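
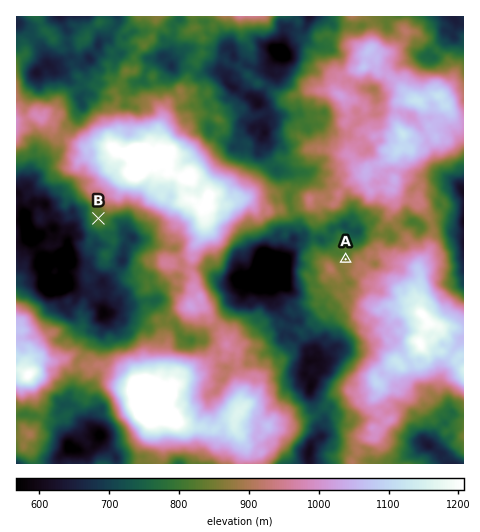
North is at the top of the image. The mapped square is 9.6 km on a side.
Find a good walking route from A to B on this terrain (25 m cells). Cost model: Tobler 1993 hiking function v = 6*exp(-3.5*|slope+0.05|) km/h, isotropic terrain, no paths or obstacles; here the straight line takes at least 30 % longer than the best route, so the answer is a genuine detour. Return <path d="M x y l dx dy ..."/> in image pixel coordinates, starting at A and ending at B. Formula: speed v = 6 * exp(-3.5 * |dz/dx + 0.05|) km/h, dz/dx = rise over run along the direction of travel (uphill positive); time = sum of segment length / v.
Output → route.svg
<path d="M346 259l-10-4-3-4-5-2-2 0-7-4-5-4-5-10-3-3-5-3-28 0-10 6-3 0-2 1-13 0-9 5-13 13-7 3-8 0-5 3-7 7-4 2-2 0-2-1-6-6-10-6-7-7-1-2-5-5-6-11-1-2-14-7-6-5-2-2-6 0-2 2-6 0-12 5-6 0"/>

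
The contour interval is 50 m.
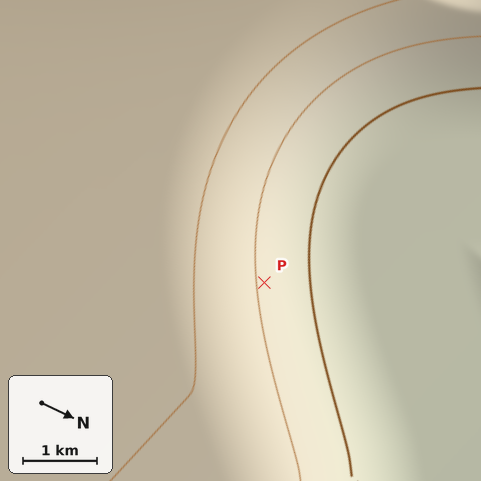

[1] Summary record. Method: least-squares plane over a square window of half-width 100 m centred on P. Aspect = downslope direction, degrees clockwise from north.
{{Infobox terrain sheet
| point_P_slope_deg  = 4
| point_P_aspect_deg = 330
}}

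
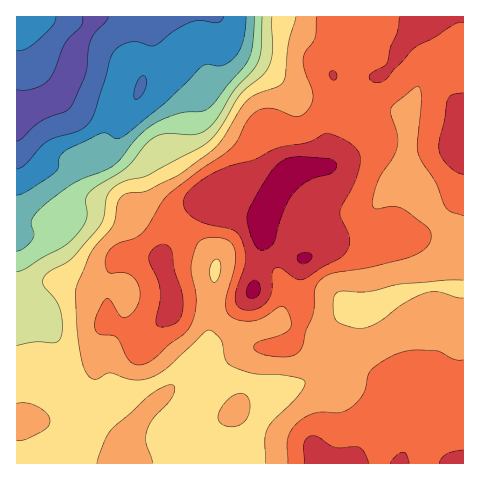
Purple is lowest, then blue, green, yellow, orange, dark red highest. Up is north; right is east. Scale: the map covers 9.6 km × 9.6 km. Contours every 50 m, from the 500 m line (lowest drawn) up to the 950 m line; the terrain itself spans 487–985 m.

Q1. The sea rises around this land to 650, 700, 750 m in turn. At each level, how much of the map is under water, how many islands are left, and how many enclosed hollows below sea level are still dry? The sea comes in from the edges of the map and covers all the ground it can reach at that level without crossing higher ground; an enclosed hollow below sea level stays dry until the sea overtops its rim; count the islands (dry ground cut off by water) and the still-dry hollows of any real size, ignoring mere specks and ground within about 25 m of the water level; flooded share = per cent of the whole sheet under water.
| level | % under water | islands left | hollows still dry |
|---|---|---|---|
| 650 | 16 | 0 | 0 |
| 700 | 19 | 0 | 0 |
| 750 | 23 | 0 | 0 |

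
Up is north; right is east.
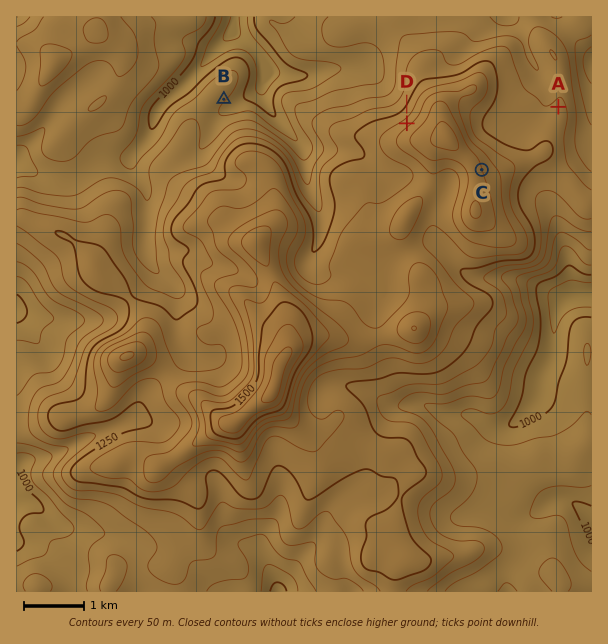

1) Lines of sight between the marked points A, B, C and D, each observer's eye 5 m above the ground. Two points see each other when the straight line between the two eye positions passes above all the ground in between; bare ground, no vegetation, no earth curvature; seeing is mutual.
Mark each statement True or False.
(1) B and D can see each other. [True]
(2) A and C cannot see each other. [False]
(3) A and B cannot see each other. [True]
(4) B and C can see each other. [False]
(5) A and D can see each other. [False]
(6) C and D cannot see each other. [True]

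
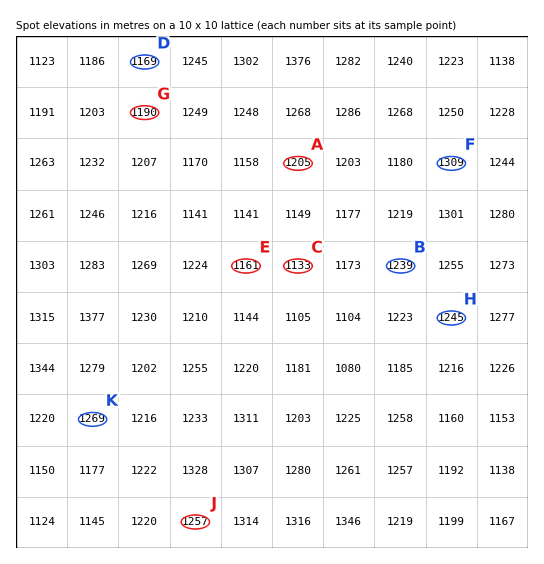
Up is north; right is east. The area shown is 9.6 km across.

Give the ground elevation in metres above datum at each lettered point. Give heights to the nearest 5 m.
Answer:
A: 1205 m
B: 1240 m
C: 1135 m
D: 1170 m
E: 1160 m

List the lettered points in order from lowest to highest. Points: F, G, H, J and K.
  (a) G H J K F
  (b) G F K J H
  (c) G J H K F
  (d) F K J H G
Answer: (a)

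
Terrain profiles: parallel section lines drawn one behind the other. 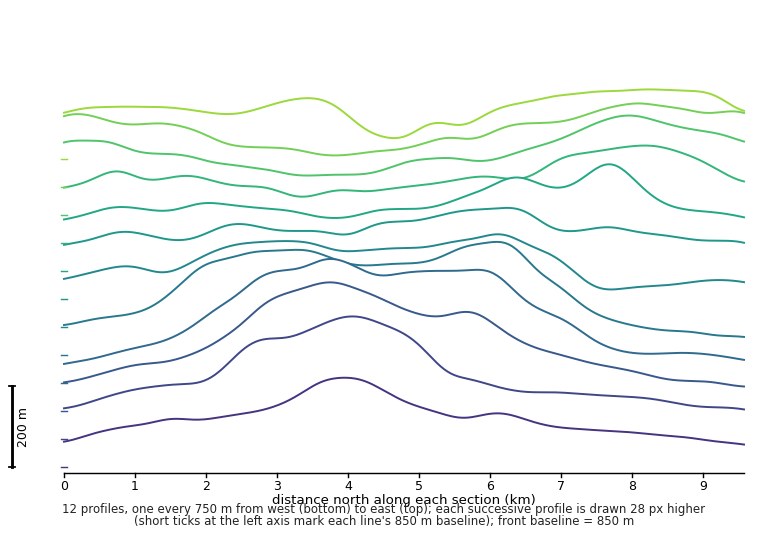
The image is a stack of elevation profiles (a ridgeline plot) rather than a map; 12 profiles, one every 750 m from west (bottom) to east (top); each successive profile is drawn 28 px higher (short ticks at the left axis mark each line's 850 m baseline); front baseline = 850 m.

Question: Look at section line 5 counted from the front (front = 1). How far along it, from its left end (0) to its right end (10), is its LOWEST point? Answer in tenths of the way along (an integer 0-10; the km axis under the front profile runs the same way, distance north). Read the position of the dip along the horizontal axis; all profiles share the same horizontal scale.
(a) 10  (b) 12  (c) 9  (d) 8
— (a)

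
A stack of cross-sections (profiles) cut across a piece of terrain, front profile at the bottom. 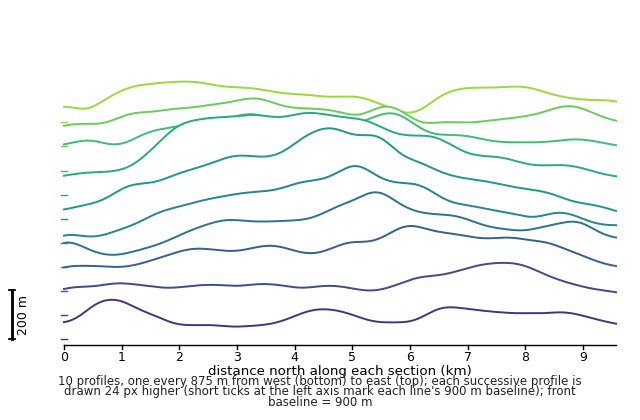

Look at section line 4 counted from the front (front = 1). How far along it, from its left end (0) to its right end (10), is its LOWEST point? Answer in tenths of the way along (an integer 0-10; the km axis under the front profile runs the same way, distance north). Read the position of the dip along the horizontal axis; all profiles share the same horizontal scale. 1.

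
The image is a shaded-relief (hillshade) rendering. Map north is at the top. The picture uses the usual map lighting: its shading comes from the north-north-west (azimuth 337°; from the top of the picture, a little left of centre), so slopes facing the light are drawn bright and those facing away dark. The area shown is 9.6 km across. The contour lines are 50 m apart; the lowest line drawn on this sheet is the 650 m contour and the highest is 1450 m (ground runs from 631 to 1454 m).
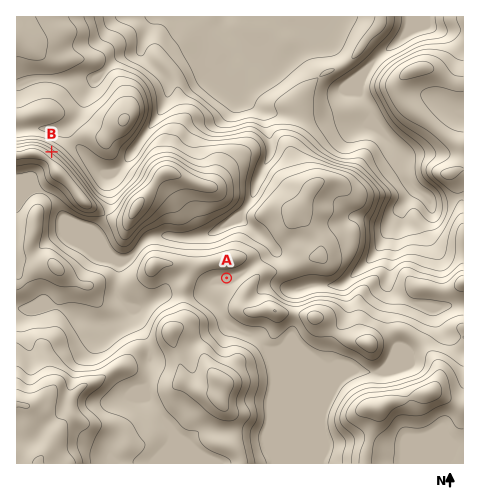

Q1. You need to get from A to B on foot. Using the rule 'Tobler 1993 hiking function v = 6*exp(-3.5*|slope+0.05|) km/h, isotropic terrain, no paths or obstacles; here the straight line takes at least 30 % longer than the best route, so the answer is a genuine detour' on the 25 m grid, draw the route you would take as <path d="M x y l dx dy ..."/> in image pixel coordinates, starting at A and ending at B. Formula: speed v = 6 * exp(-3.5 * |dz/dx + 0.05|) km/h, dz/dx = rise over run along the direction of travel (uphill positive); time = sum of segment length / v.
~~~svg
<path d="M227 278l-17-8-3 0-49-25-11 0-7 4-14 0-4-3-3-2-13-26 0-4-4-10-13-12-2-5-35-35"/>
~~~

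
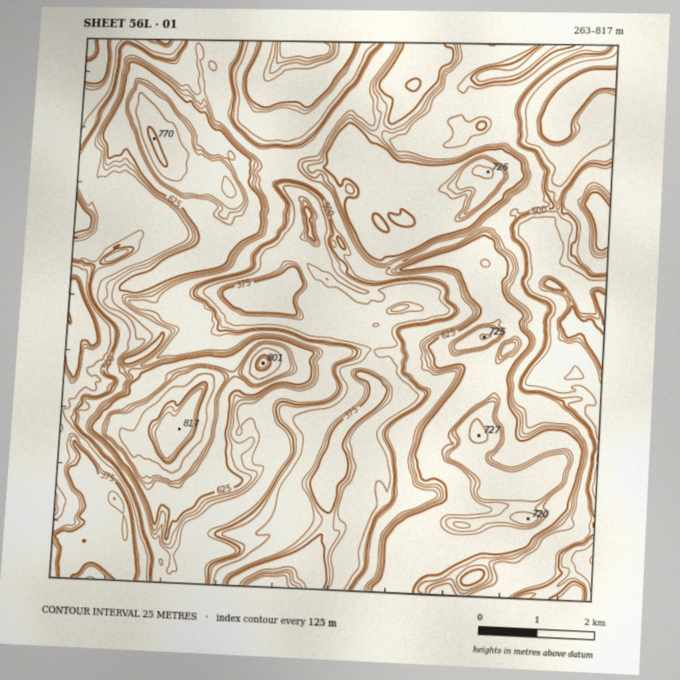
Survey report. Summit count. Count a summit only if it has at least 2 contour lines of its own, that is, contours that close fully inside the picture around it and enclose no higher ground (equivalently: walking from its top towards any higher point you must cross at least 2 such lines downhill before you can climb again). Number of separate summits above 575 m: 8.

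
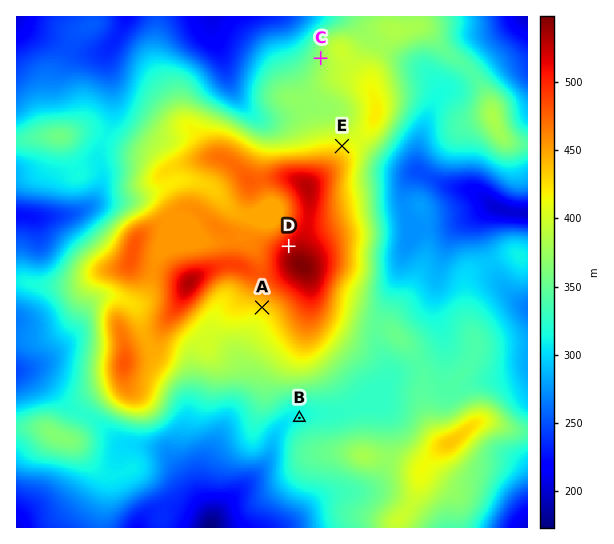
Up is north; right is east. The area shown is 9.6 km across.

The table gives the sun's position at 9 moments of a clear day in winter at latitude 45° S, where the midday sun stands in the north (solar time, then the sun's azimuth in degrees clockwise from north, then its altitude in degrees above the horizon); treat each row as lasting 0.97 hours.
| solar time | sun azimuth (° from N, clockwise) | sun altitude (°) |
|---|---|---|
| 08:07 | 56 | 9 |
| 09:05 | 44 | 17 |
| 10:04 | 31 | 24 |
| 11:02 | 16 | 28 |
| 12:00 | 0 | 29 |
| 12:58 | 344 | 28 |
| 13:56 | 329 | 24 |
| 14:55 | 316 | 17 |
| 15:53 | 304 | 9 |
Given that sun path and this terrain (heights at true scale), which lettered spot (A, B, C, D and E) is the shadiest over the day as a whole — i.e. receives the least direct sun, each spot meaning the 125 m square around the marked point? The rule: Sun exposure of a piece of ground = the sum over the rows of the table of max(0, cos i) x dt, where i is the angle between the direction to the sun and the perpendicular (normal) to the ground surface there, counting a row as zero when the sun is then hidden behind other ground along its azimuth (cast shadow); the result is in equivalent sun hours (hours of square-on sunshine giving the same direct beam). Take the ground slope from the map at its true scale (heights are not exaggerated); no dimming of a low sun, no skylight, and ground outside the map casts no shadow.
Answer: A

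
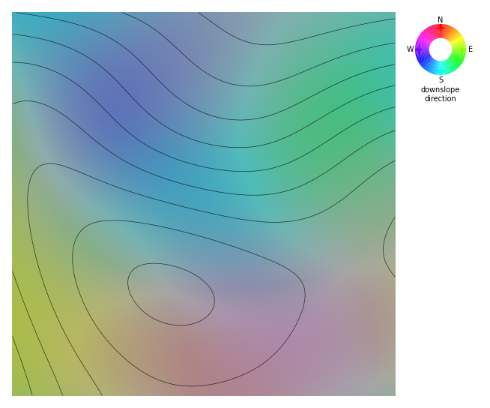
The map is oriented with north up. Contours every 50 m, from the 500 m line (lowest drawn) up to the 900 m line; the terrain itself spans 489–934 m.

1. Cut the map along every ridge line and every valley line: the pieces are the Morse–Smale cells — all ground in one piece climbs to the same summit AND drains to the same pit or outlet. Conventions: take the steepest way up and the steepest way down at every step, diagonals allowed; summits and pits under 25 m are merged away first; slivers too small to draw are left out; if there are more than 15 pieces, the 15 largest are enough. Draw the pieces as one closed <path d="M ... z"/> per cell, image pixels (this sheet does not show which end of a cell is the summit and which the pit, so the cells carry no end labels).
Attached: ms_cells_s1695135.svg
<path d="M395 12l-383 0 0 170 20 3 16 8 51 54 39 31 33 16 23 6 45 2 25-4 33-9 63-23 35-10z"/><path d="M22 183l-10 1 0 212 177 0 1-60-3-20-7-16-6-5-29-13-19-12-27-23-51-54-10-6z"/><path d="M395 256l-35 10-63 23-43 11-46 2-33-7 9 13 5 20 1 68 205 0z"/>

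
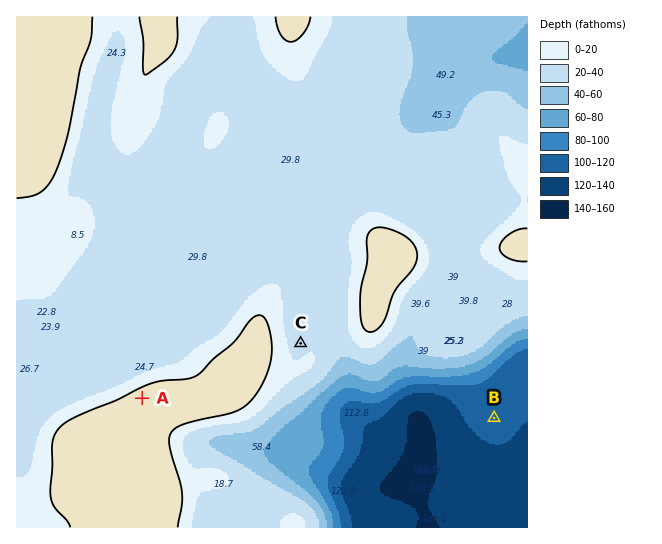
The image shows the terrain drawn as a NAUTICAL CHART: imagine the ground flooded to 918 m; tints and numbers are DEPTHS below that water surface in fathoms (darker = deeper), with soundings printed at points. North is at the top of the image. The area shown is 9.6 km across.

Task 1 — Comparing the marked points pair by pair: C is lower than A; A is higher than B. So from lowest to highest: B C A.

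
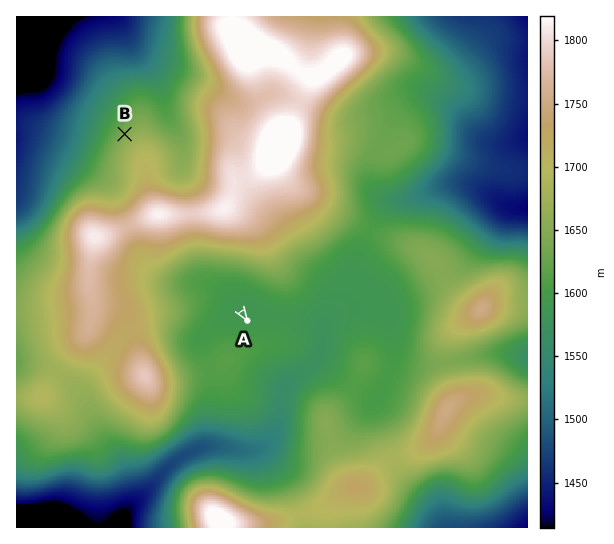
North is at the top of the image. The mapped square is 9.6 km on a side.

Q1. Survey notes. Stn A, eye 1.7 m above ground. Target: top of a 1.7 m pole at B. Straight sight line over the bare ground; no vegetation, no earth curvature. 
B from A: hidden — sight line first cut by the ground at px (220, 280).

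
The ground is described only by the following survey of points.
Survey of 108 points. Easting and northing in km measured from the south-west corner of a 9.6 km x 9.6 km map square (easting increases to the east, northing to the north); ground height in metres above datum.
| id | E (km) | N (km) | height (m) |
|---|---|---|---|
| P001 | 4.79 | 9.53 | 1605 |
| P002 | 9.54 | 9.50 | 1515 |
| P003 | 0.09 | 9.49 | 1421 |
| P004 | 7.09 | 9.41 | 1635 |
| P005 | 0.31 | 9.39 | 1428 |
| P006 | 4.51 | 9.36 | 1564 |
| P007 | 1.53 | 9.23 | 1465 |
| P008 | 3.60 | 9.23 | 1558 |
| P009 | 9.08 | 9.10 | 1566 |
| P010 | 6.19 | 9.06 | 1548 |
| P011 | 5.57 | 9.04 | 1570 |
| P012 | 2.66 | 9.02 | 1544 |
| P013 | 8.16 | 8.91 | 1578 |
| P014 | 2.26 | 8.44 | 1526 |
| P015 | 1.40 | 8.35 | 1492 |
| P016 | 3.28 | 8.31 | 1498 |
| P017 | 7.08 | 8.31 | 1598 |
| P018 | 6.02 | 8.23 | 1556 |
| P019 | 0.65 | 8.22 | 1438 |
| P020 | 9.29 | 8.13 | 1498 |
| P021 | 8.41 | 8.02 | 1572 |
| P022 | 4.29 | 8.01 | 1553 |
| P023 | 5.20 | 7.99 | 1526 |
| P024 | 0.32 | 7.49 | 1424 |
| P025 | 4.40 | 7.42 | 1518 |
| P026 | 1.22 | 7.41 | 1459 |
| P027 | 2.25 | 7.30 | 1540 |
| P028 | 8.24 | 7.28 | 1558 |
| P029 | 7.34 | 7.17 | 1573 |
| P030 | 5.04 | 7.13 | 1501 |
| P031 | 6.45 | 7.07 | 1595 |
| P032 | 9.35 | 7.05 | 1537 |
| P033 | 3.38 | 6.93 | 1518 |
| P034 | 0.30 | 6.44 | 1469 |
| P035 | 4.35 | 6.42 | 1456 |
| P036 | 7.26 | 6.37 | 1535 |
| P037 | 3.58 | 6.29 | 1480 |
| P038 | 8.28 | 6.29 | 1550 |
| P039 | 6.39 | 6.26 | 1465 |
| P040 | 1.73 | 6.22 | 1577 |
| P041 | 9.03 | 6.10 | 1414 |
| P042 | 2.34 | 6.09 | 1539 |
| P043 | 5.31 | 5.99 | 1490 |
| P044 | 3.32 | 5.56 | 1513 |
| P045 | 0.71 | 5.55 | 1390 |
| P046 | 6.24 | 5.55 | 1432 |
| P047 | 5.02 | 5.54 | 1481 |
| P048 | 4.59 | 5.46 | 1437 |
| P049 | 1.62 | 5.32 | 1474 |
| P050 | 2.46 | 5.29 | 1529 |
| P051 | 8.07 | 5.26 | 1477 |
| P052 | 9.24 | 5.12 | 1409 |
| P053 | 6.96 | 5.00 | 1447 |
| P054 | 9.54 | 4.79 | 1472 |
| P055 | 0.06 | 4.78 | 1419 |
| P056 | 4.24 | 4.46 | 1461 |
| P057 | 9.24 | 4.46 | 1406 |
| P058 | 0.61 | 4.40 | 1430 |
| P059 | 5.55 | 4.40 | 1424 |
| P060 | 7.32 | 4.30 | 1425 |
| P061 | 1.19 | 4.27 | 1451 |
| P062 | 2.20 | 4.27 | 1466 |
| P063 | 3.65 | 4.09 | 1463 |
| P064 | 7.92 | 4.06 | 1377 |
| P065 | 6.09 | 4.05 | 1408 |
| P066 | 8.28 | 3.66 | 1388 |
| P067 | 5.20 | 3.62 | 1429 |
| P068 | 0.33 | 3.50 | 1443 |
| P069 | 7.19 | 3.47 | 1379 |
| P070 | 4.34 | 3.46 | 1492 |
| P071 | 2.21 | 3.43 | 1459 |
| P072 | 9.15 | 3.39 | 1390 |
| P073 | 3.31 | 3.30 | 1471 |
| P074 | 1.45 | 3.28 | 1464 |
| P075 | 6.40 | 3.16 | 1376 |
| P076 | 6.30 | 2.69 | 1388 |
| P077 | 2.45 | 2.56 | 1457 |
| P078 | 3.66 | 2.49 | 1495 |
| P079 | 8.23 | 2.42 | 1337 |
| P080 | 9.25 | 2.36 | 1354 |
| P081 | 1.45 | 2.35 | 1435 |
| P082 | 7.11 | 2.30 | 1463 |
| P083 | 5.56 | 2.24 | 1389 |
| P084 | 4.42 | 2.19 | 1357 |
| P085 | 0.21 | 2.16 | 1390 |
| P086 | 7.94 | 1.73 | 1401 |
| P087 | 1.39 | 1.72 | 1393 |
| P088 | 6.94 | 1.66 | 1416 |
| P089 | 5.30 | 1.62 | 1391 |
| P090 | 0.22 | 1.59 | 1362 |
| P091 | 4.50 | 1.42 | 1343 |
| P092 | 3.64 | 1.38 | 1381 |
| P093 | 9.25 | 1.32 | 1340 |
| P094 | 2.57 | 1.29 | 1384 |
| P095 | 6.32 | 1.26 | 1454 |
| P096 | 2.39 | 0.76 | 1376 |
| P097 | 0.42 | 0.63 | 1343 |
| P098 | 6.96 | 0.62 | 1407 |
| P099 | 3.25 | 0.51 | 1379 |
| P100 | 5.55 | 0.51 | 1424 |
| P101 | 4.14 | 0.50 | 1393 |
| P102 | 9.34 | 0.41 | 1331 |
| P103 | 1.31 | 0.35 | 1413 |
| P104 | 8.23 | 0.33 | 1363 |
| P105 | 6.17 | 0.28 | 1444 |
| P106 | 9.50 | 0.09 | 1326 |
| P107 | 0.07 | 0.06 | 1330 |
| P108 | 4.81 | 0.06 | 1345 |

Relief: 1315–1645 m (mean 1460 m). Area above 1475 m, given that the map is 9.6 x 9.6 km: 36.2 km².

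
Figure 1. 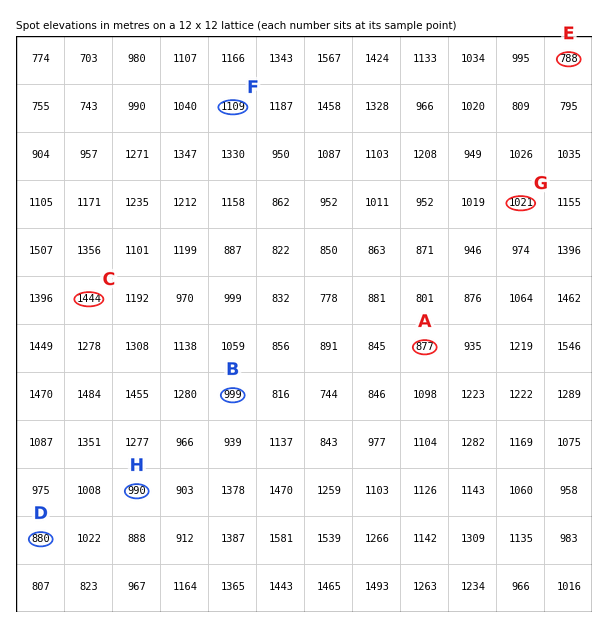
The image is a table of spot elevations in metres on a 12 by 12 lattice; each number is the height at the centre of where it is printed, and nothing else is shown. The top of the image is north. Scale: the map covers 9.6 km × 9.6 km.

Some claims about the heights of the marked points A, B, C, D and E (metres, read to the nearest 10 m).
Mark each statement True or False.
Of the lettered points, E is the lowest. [True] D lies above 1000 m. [False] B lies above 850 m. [True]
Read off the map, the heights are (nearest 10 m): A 880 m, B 1000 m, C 1440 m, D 880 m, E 790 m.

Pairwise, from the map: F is above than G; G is above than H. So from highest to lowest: F G H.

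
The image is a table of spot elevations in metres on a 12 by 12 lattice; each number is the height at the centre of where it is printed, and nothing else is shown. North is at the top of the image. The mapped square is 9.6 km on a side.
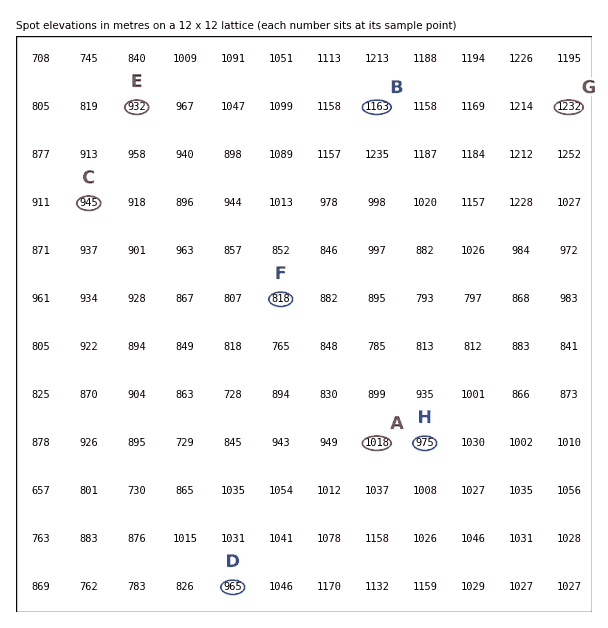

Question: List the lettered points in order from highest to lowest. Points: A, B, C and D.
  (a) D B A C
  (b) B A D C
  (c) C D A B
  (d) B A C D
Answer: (b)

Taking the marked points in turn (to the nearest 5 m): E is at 930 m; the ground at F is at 820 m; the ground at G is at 1230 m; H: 975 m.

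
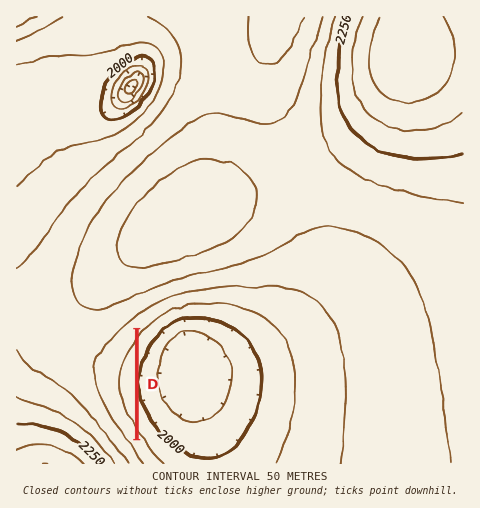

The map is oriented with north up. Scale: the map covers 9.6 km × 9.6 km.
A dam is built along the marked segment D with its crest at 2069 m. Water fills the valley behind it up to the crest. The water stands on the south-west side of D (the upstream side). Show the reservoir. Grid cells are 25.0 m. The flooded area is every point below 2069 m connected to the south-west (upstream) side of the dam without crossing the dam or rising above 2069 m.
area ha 76.3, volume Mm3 17.85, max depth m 59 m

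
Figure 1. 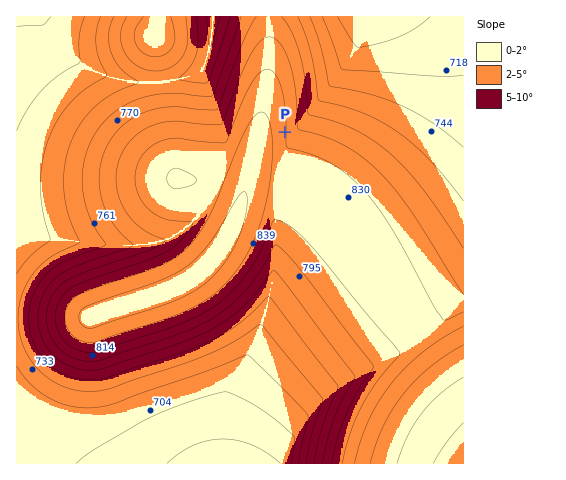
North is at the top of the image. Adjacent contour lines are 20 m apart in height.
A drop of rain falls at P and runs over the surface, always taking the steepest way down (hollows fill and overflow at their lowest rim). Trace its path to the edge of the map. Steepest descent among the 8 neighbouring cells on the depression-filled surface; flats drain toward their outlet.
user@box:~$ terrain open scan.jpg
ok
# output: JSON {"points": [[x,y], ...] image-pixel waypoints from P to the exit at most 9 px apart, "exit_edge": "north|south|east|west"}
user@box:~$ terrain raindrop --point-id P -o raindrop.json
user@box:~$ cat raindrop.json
{"points": [[285, 132], [294, 132], [304, 124], [311, 115], [316, 105], [323, 96], [330, 87], [337, 77], [343, 68], [350, 59], [356, 49], [361, 40], [365, 31], [367, 21], [367, 17]], "exit_edge": "north"}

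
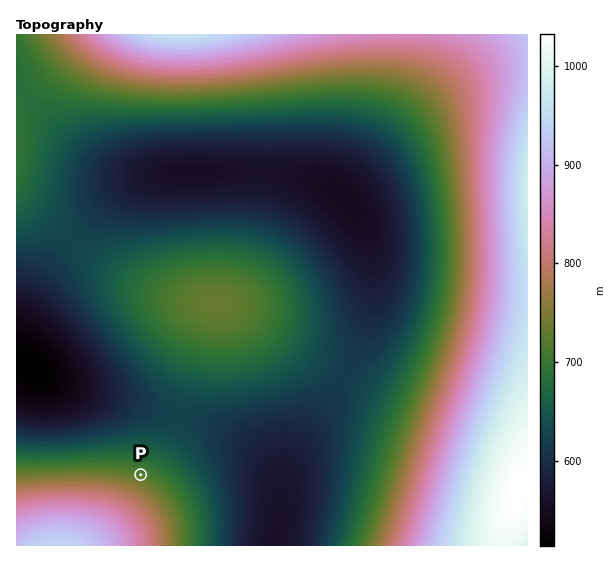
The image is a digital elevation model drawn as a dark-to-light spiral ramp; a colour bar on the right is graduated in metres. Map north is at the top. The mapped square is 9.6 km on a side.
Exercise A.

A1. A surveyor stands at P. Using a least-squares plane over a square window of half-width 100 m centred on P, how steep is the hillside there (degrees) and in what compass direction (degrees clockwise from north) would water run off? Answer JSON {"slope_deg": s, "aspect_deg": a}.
{"slope_deg": 8, "aspect_deg": 20}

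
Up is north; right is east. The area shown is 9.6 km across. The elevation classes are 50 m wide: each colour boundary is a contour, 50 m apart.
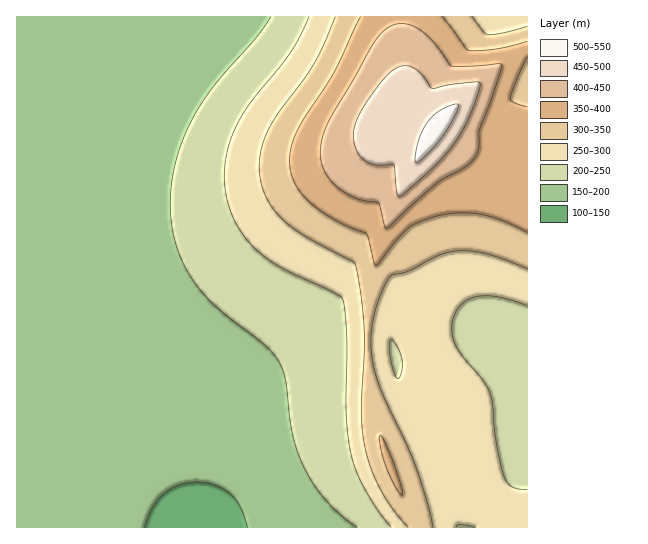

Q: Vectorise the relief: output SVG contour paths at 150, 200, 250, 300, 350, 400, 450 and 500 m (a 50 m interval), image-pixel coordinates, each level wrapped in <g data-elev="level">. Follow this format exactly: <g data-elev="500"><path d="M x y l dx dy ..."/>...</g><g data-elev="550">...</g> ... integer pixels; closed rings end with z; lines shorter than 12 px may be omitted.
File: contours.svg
<g data-elev="150"><path d="M144 527l8-20 11-13 15-9 19-3 18 3 16 10 10 12 7 20"/></g><g data-elev="200"><path d="M271 17l-15 21-45 52-13 19-10 20-10 25-6 25-2 26 2 24 4 16 6 16 8 14 9 14 22 22 45 35 12 15 8 20 7 56 10 29 10 17 12 16 15 15 17 13"/></g><g data-elev="250"><path d="M456 527l1-1 2-1 16 2"/><path d="M527 489l-14-2-8-8-9-36-6-49-7-13-25-31-5-11-1-10 1-11 5-9 6-7 9-4 10-2 12 0 32 10"/><path d="M398 379l-4-6-4-16-1-12 2-6 7 8 4 12 0 12z"/><path d="M309 17l-18 34-40 51-15 25-7 16-3 16-2 18 2 16 4 16 7 16 9 14 12 12 24 17 47 22 13 8 2 9 2 22 0 82 5 42 5 17 9 20 13 20 13 17"/></g><g data-elev="300"><path d="M433 527l-5-24-12-37-33-71-9-26-3-18 0-16 2-17 6-19 7-16 5-8 18-4 26-14 15-5 15-1 17 2 19 5 26 11"/><path d="M527 26l-22 7-18 1-3-1-12-16"/><path d="M335 17l-12 28-10 20-34 48-11 18-8 23 0 23 3 12 5 12 7 10 9 10 20 14 49 26 2 4 6 30 3 32 0 24-3 60 4 35 6 21 9 22 13 20 15 18"/></g><g data-elev="350"><path d="M402 495l0-6-7-22-9-22-6-10 0 12 6 20 8 17z"/><path d="M527 107l-13-5-3-1-1-3 8-21 9-20"/><path d="M527 41l-30 8-28 1-27-33"/><path d="M361 17l-26 54-32 50-10 20-3 14 0 14 4 12 7 12 11 12 15 10 19 11 20 8 9 31 3 0 17-23 14-14 13-7 19-6 21-2 21 2 20 6 24 11"/></g><g data-elev="400"><path d="M385 227l2 1 3-2 48-44 26-15 10-9 5-11 0-17 12-29 11-35-3-2-24 2-24 0-14-20-11-11-12-9-11-2-8 0-8 4-13 15-45 78-6 14-3 14 2 16 8 15 9 9 12 7 12 4 15 3z"/></g><g data-elev="450"><path d="M398 195l1 1 3-1 24-21 15-15 12-14 10-15 8-17 8-24 0-7-25 2-21 5-16-19-7-4-7 0-6 2-7 5-17 20-11 17-6 13-3 11 2 11 4 10 8 7 10 3 14-1 3 1z"/></g><g data-elev="500"><path d="M416 162l2 0 7-5 17-20 12-20 4-8 0-5-5 1-12 5-13 12-10 19-2 13z"/></g>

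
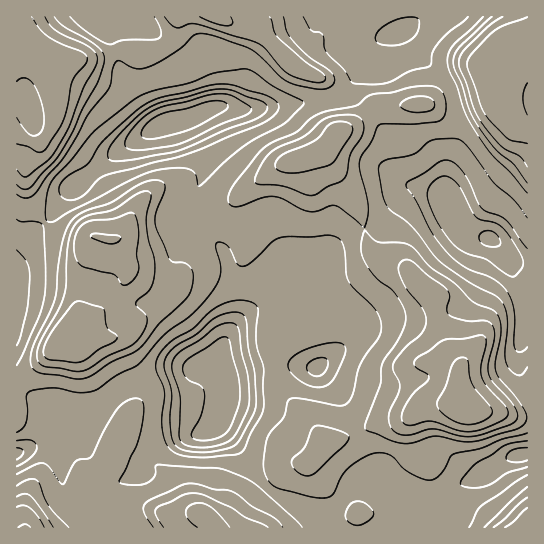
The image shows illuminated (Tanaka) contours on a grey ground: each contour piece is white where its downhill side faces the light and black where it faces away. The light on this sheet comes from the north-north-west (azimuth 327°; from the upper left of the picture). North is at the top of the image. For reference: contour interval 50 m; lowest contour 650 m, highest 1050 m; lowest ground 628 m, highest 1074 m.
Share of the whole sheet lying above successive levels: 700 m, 96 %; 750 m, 92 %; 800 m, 86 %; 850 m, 61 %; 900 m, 34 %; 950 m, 22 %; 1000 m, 12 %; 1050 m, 5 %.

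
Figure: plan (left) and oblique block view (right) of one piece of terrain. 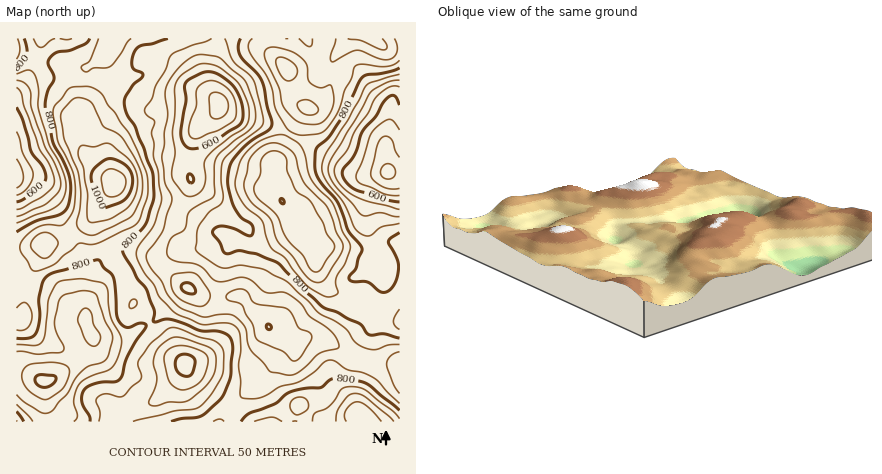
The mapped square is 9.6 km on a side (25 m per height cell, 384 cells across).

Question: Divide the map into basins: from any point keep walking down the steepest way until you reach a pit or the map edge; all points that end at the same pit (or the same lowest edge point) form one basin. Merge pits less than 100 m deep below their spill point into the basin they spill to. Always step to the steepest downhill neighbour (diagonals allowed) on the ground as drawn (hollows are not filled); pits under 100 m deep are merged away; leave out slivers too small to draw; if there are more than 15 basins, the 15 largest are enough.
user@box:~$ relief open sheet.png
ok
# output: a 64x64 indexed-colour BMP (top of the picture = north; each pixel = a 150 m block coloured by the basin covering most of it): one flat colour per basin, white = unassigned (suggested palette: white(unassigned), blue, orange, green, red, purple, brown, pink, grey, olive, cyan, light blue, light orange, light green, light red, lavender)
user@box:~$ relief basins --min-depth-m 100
<image width="64" height="64" href="data:image/bmp;base64,Qk12CAAAAAAAAHYAAAAoAAAAQAAAAEAAAAABAAQAAAAAAAAIAAATCwAAEwsAABAAAAAAAAAA////ALR3HwAOf/8ALKAsACgn1gC9Z5QAS1aMAMJ34wB/f38AIr28AM++FwDox64AeLv/AIrfmACWmP8A1bDFAEREREREREREERERERERERERERIiIiIiIzMyIiIiIRERRERERERERERBERERERERERESIiIiIiIjMiIiIiERERFEREREREREREREERERERERERIiIiIiIiMiIiIiIREREUREREREREREREREQRERERERIiIiIiIiIiIiIiIhERERREREREREREREREREERERESIiIiIiIiIiIiIiIiERERFERERERERERERERERBERESIiIiIiIiIiIiIiIiIREREUREREREREREREREREQRESIiIiIiIiIiIiIiIiIhERERREREREREREREREREREERIiIiIiIiIiIiIiIiIiERERFERERERERERERERERERBIiIiIiIiIiIiIiIiIiIhEREUREREREREREREREREREIiIiIiIiIiIiIiIiIiIiERERREREREREREREREREREIiIiIiIiIiIiIiIiIiIiIRERFEREREREREREREREREIiIiIiIiIiIiIiIiIiIiIiEREUREREREREREREREREIiIiIiIiIiIiIiIiIiIiIiIRERREREREREREREREREIiIiIiIiIiIiIiIiIiIiIiIhERFEREREREREREREREIiIiIiIiIiIiIiIiIiIiIiIiEREUREREREREREREREQiIiIiIiIiIiIiIiIiIiIiIiIRERREREREREREREREQiIiIiIiIiIiIiIiIiIiIiIiIiMRE0RERERERERERERCIiIiIiIiIiIiIiIiIiIiIiIiMzMzRERERERERERERCIiIiIiIiIiIiIiIiIiIiIiIjMzMzNERERERERERERCIiIiIiIiIiIiIiIiIiIiIiIiMzMzM0RERERERERERCIiIiIiIiIiIiIiIiIiIiIiIiMzMzMzNEREREREREREIiIiIiIiIiIiIiIiIiIiIiIjMzMzMzM0REREREREREIiIiIiIiIiIiIiIiIiIiIiIzMzMzMzMzREREREREREQiIiIiIiIiIiIiIiIiIiIiIzMzMzMzMzM0RERERERERCIiIiIiIiIiIiIiIiIiIiIjMzMzMzMzMzREREREREREIiIiIiIiIiIiIiIiIiIiIjMzMzMzMzMzM0REREREREIiIiIiIiIiIiIiIiIiIiIiMzMzMzMzMzMzREREREREIiIiIiIiIiIiIiIiIiIiIiIzMzMzMzMzMzM0REREREQiIiIiIiIiIiIiIiIiIiIiIjMzMzMzMzNVVTREREREQiIiIiIiIRERIiIiISIiIiIiMzMzMzMzM1VVVVVERERCIiIiIiIRERESIhERERIiIiMzMzMzMzMzVVVVVVRERCIiIiIiERERERERERERERIiMzMzMzMzMzNVVVVVVVREIiIiIiERERERERERERERESMzMzMzMzMzM1VVVVVVVUIiIiIhERERERERERERERERMzMzMzMzMzMzVVVVVVVVUiIiIREREREREREREREREREzMzMzMzMzMzNVVVVVVVVVIiIREREREREREREREREREzMzMzMzMzMzM1VVVVVVVVUiIhERERERERERERERERETMzMzMzMzMzMzVVVVVVVVVVIhERERERERERERERERETMzMzMzMzMzMzNVVVVVVVVVVSERERERERERERERERERMzMzMzMzMzMzM1VVVVVVVVVVERERERERERERERERERMzMzMzMzMzMzMzVVVVVVVVVVUREREREREREREREREREzMzMzMzMzMzMzNVVVVVVVVVERERERERERERERERERETMzMzMzMzMzMzM1VVVVVVVVERERERERERERERERERERMzMzMzMzMzMzMzVVVVVVVVEREREREREREREREREREREzMzMzMzMzMzMzNVVVVVVVURERERERERERERERERERERMzMzMzMzMzMzM1VVVVVVUREREREREREREREREREREREzMzMzMzMzMzMzVVVVVVVRERERERERERERERERERERERMzMzMzMzMzMzNVVVVVVREREREREREREREREREREREREzMzMzMzMzMzM1VVVVVVERERERERERERERERERERERERMzMzMzMzMzMzVVVVVVURERERERERERERERERERERERETMzMzMzMzMzNVVVVVVRERERERERERERERERERERERERMzMzMzMzMzM1VVVVVVERERERERERERERERERERERERETMzMzMzMzMzVVVVVVVRERERERERERERERERERERERERMzMzMzMzMzNVVVVVVVERERERERERERERERERERERERMzMzMzMzMzM1VVVVVVVRERERERERERERERERERERERMzMzMzMzMzMzVVVVVVVVEREREREREREREREREREREREzMzMzMzMzMzNVVVVVVVURERERERERERERERERERERETMzMzMzMzMzM1VVVVVVVRERERERERERERERERERERERMzMzMzMzMzMzVVVVVVVVERERERERERERERERERERERMzMzMzMzMzMzNVVVVVVVUREREREREREREREREREREREzMzMzMzMzMzM1VVVVVVVVUREREREREREREREREREREzMzMzMzMzMzMzVVVVVVVVVVEREREREREREREREREREzMzMzMzMzMzMzNVVVVVVVVVUREREREREREREREREREzMzMzMzMzMzMzM1VVVVVVVVVVERERERERERERERERETMzMzMzMzMzMzMz"/>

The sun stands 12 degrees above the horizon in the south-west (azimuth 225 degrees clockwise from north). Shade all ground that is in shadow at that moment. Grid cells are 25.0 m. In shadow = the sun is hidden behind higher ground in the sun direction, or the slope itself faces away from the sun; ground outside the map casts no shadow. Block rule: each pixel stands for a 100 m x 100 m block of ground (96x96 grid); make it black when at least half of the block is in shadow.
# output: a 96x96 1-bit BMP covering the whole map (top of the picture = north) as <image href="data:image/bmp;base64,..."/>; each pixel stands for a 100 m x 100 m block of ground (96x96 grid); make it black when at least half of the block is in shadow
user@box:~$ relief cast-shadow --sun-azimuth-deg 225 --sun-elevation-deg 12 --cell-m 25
<image width="96" height="96" href="data:image/bmp;base64,Qk2+BAAAAAAAAD4AAAAoAAAAYAAAAGAAAAABAAEAAAAAAIAEAAATCwAAEwsAAAIAAAAAAAAA////AAAAAADwAAAAAAAAAAAAAA/wAAAAAAAAAAAAAD/4AAAAAAAAAAAAAP/8AAAAAAAAAAAAAf/8AAAAAAAAAAAAA//+AAAAAAAAAAAAA//+AAAAAAAAAAAAB/8fAAAAAAAAAAAAB/8PAAAAAAAAAAAAD/8CAAAAAAAAAAAAH/8AAAAAAAAAAAAAH/8AAAAAAAAAAAAAB/8AAAAAAAAAAAAAAP8AAAAAAAAAAAAAAA8AAAAAAAAAAAAAAAAAAAAAAAAAAAAAAAAAAAAAAADAAAAAAAAAAAAAAA/gAAAAAAAAAAAAAD/wAAAAAAAAAAAAAD/wwAAAAAAAAAAAAH/w4AAAAAAAAAAAAH/w4AAAAAAAAAAAAH/x4AAAAAAAAAAAAP/z8AAAAAAAAAAAAf/78AAAAAAAAAAAAf/78AAAAAAAAAAAAf/58AAAAAAAAAAAA//44AAAAAAAAAAAA/+AAAAAAAAAAAAAB/8AAAAAAAAAAAAAD/8AAAAAAAAAAAAAD/wAAAAAAAAAAAAAD/gAAAAAAAAAAAAAT/AAAAAAAAAAAAAA/+AAAAAAAAAAAAAA/gAAAAAAAAAAAAAB/AAAAAAAAAAAAAAD+AAAAAAAAAAAAAAD8AAAAAAAAAAAAAAH4AAAAAAAAAAAAAAHwAAAAAAAAAAAAAADgAAAAAAAAAAAAAAAAAAAAAAAAAAAAAAAAAAAAAAAAAAAAAAAAAAAAAAAeAAAAAAAAAAAAAAB/gAAAAAAAAAAAAAB/gAAAAAAAAAAAAAB/gAAAAAAAAAAAAAB/wAAAAAAAAAAAAAB/wAAAAAAAAAAAAAB/wAAAAAAAAAAAAAD/wAAAAAAAAAAAAAD/4cAAAAAAAAAAAAD/58AAAAAAAAAAAAH/78AAAAAAAAAAAA///8AAAAAAAAAAAB///8AAAAA/AAAAAD///8AAAAD/gAAAAD///8AAAAH/wAAAAD///8AAAAP/wAAAAD///8AAAAP/wAAAAD///4AAAAf/wAAAAD///4AAAA//wAAAAB///4AAAB//wAAAAAf//wAAAB//wAAAAAH//wAAAB//wAAAAwA//gAAAA//wAAAD4AA/AAAAAf/4AAAH4AAAAAAAAf/8AAAH4AAAAAAAAf/+AAAHwAAAAAAAA///AAAAAAAAAAAAA///AAAAAAAAAAAAA///gAAAAAAAAAAAAeA/gAAAAAAAAAAAAcAfgAAAAAAAAAAAAAAHgAAAAAAAAAAAAAAAAAAAAAAAAAAAAAAAAAAAAAAAAAAAAAAAAAAAAAAAAAAAAAAAAAAAAAAAAAAAAAAAAAAAAAAAAAAAAAAAAAAAAAAAAAAAAAAAAAAAAAAAAAAAAAAAAAAAAAAAAAAAAAAAAAAAAAAAAAAAAAAAAAAAAAAAAAAAAAAAAAAAAAAAAAAAAAAAAAAAAAAAAAAAAAAAAAAAAAAAAAAAAAAAAAAA4AAAAAAAAAAAAAAB4AAAAAAAAAAAAAADwAAADAAAAAAAAAADAAAAHgAAAAAAAAAAAAAAPwAAAAAAAAAAAAAAc="/>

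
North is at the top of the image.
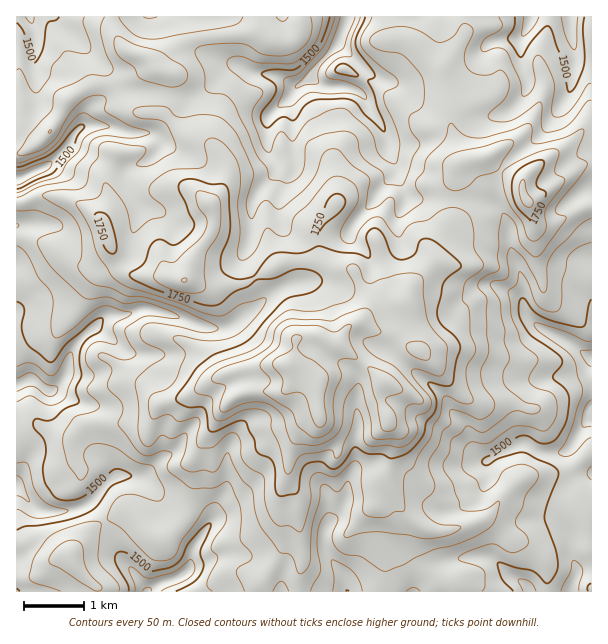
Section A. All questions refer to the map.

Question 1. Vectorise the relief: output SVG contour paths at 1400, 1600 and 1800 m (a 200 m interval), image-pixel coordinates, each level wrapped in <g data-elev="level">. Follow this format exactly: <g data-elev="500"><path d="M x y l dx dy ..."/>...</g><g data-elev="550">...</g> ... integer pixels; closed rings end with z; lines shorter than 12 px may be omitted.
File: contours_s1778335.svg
<g data-elev="1400"><path d="M142 591l2-3 3-1 4 1 0 3"/><path d="M17 475l5 5 8 21-1 1-12-6"/><path d="M591 427l-7 0-2-4 2-15 7-8"/><path d="M17 378l10-5 5 0 4 2 9 8 11 3 2 3-2 5-5 2-6-1-9-7-4-2-15 5"/><path d="M591 367l-6-5-5-11 11-1"/><path d="M355 17l-11 31-15 10-9 10-2 6 0 9-13 2-9 3 1-4 30-33 9-19 4-15"/></g><g data-elev="1600"><path d="M93 590l6 1 2-1 1-3-10-11-5-7-6-25-3-3-6-1-6 1-6 4-10 10-1 5 1 3 12 6z"/><path d="M273 591l3-6 5-4 4 3 4 7"/><path d="M310 591l10-19-3-24 1-15 3-13 6-7 8 1 3 4-6 19 1 6 5 7 7 4 17 3 22 14 18-6 14-8 18-7 19-5 18-7 13-7 8-6 5-10 2-11 0-3-10 7-7 2-14 1-8-2-7-26-8-10-2-6 1-5 6-10 1-11 2-3 8-5 6-7 3 0 9 6 5 0 28-20 6-1 16 3 5-2 1-4-2-3-16-5-14-11-4-6-1-11 6-10 0-6-5-14 1-12-4-13-1-15-10-18 4-3 9-1 4-2 2-6-2-17 2-5 3-2 12 10 16 32 3 3 2-1 2-7 0-19 5-11 26-28 13-9"/><path d="M17 211l21 0 17 7 6 4 2 5-2 3-20 7-3 3 0 5 13 22 32 30 7 2 18-2 17 7 14-2 7 0 24 9 9 6 0 1-5 1-28-3-20 11-1 3 1 5 10 18-1 3-3 2-10 2-20-7-3 1-1 2 1 3 9 5 3 4 1 4-4 11 0 4 11 12 4 6 0 6-5 14 20 26 9 5 15-5 9 2 1 3-5 9 1 5 23 18 22 0 14-7 4 4 10 24 0 31 11 15-1 5-12 7-3 5 9 19"/><path d="M591 101l-4 1-12 16-8 8-6 3-10 3-6 0-3-4 0-21-2-5-28 18-9 2-11-1-4-4 1-3 17-17 3-8 0-8-3-7-5-4-10 4-8 1-9-2-7-5-2-6-1-6 2-8 7-15 0-4-3-3-5-3-3 1-9 12-7 5-6 2-5-2-14-9-11-4-11-2-13 3-14 6-2 6 1 3 9 6 18 3 6 3 16 18 4 12-1 19-4 5-8 4-2 5 1 10 10 15-7 14-9 26-5 2-14-3-1-7-3-5-13-9-6-6-6-19-5-4-7-2-20 3-16 8-3 5-2 23-7 10-9 3-15-3-3-2-3-11-10-14-8-21-15-30-8-7-15-2-4-3-2-18-8-16-1-5 3-4 6-2 33-2 11 2 16 10 15 1 11-2 10-5 9-10 3-12-1-10"/><path d="M105 17l-4 9 0 7 5 20 7 15-1 4-5 4-18-1-32 15-3 5-1 12-2 4-21 23-13 19 3 3 7-1 11-3 9-5 10-10 9-18 9-12 11-9 9-3 7 1 4 2-1 12 2 3 22 12 18 6 2 3-15 4-27-2-12 2-5 5-4 12-9 10-5 14-8 3-23 4-24 12"/><path d="M243 17l-4 6-8 3-78 13-10-1-9-3-9-9-6-9"/><path d="M288 17l-3 4-3 0-6-4"/></g><g data-elev="1800"><path d="M286 473l2 1 2-1 7-14 6-5 27-4 3 2 2 6 4-1 11-28 6-20 3 1 3 6 2 9 0 15 4 5 6 1 13-1 14 2 7-3 7-7 3-8-2-12 12-6 3-4 0-5-2-6-15-18-2-7 5-2 20 7 5-1 4-7 1-18-1-6-12-14-7-10-4-24 0-17-3-4-9-2-12 1-30 9-6-4-6-13-3-2-4 1-3 2 0 3 6 12 2 8-2 6-3 4-32 11-12 0-13-1-8 2-14 12-7 17-6 5-10 6-33 12-9 6-6 7-5 9 0 4 2 3 15 5 1 16 3 6 8 0 16-9 9-2 13 1 7 4 2 5 1 10 7 16z"/><path d="M186 293l12 0 7-3 1-35 11-19 3-9 1-20-2-9-4-3-14-4-4 1-1 5 2 10 9 12 0 6-3 8-6 7-22 21-3 2-9-2-3 1-7 13 0 4 8 6 11 5z"/><path d="M528 207l4-1 1-5-6-9-3-12-4 3-1 10 3 9z"/></g>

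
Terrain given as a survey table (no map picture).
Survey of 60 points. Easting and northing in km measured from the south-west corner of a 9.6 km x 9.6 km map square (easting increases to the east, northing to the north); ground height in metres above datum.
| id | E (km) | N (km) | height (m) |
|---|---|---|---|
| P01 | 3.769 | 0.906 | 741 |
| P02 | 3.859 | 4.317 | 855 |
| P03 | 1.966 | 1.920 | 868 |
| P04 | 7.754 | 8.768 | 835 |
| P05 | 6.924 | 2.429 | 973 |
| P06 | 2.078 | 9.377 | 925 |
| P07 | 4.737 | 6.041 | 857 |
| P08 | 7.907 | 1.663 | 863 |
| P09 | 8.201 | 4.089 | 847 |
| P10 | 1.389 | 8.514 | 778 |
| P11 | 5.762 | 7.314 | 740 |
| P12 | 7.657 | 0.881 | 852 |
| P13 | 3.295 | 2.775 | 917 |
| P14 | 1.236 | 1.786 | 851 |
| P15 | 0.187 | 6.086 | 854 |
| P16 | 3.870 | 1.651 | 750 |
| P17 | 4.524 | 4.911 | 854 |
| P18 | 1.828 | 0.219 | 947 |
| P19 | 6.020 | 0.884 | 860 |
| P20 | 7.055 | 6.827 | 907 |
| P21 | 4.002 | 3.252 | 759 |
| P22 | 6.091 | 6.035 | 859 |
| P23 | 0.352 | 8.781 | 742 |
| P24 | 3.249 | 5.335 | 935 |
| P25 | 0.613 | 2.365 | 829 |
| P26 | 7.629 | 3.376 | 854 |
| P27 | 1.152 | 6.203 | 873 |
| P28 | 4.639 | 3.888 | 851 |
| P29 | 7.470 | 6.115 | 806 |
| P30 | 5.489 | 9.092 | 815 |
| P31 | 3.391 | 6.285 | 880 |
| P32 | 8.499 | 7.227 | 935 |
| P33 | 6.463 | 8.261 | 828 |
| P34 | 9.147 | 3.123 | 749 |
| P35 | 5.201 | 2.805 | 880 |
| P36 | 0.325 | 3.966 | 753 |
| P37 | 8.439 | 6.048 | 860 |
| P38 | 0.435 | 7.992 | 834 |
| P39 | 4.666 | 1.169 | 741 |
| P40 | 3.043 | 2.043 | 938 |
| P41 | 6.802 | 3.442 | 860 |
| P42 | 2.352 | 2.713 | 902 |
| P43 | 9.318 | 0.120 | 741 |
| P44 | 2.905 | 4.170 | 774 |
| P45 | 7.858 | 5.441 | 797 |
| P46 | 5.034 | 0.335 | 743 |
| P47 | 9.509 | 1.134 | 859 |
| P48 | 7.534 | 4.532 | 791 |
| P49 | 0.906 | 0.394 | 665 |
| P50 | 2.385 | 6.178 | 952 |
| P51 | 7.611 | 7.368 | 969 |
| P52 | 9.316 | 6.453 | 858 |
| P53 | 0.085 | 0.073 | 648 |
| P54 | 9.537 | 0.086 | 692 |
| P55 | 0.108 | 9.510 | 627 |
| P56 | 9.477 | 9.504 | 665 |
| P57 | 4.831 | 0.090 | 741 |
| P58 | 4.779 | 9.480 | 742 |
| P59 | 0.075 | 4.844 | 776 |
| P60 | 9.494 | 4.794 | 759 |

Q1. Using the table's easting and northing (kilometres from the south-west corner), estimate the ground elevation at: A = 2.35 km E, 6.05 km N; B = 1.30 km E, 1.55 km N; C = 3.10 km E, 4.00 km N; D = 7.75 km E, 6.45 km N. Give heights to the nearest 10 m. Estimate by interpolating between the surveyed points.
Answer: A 960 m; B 860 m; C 770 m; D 870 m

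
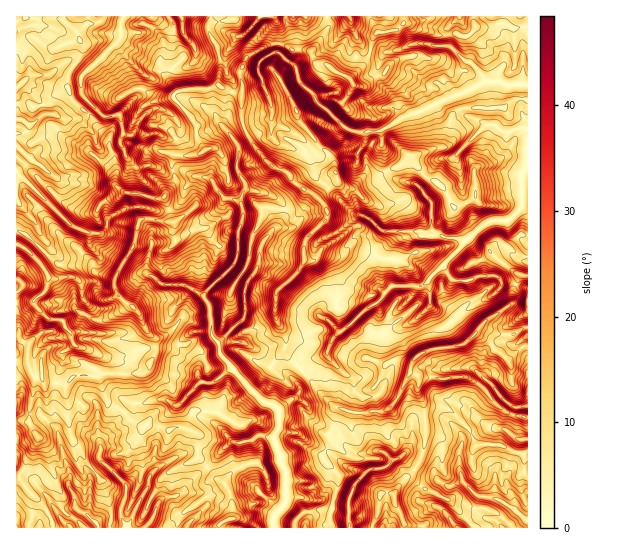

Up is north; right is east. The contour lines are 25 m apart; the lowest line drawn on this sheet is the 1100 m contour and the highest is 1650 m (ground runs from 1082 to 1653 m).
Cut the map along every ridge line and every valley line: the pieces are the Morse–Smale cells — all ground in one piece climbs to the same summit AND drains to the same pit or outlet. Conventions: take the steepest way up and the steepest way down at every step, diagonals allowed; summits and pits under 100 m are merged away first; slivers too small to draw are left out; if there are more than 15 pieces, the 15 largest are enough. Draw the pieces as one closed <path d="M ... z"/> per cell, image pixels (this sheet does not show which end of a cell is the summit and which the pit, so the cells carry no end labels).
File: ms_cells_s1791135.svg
<path d="M527 16l-122 0-1 7-9 8-17 1-6 7-1 12 2 2 12 0-4 4-4 10 0 10 3 6 12 12 3 6-2 6 10 11-21 13-27 1-12-5-44-46-3-14-17-14 0-9-12 1-22 14-5 12 3 12-2 12-22-10-10 4-23 0-11 5-2 4 23 27 1 14 8 10 10-1 8 9 19 0 9 8 16-4 6 6 16 6 9 12 15 8 12 13 3 8-1 5-22 22-2 24-4 6-23 22-1 21 10 21 2 7-3 8 14 17 11-8 14-3 5-5 4-12 7-7 42-33 8 8 5 2 6 0-9 9 6 9 9-2 9-5 16-17-3-22 15-16 10 15 13 1 12-5 17 0 10-15 8-5 15 6z"/><path d="M215 148l-9 1-9 6-22 0-3 6 0 8 2 2 7-2 12 7 14 1 6 5 11 16-1 11 4 16 4 6 4 0 4 3 0 13-4 16-31 31 0 4 5 8 2 24-20 2-10 9-2 7-22-1-8 20-4 6-40 0-8 4 3 2 7 22 4 4 10 4 13 14 8 4 7-3 20 7 5-3 11 0 12 5 2 4-2 21 10 9 23-24 19-2 8-5 9 0 7 3 6-10 0-20 15-10 6-8-3-8-5-5 0-4 5-8-13-16 3-8-2-7-10-21 1-21 23-22 5-9 0-17 3-7 20-19 1-5-3-9-12-12-15-8-13-14-12-4-6-6-16 4-9-8-19 0z"/><path d="M86 375l-12 1-8 8-21-1-3-6-5 0-8 32 0 13-13-1 0 106 170 1 3-6 19-19-3-8-21-4 1-5 22-19-10-9 0-24-12-6-11 0-5 3-8-4-12-3-7 3-8-4-13-14-10-4-4-4-7-22-3-3z"/><path d="M210 16l-147 1 0 2 14 14 6 10-3 14-12 17-1 12 4 12 16 15 7-6 9 9 15-1 2 2 3 10-3 16 7 15 11 10 13-3 14 7 5 0 3-2-1-9 3-6 14 1 12-3 4-3-8-11-1-14-23-28 6-6 30-2 10-4 2-22-4-17-5-7-4-10 3-7z"/><path d="M513 256l-8 5-10 15-17 0-12 5-13-1-10-15-15 16 3 22-16 17-9 5-9 2-6-9 8-8-10-3-8-8-42 33-7 7-4 12-5 5-14 3-10 8 35 40 16 5 16 1 7-2 8 1 11-6 9-15 12-30 8-8 6-2 34-6 16-12 10 7 8 11 14 10 12-13 7-3 0-82z"/><path d="M181 169l-8 2 2 11-11 15 5 12 2 9 4 4-33-3-5 7-4 21-18 31 0 11 2 6 22 18 8 18 8 7 1 8 6 2 17 0 2-7 10-9 20-2-2-24-5-8 0-4 31-31 4-16 0-13-4-3-4 0-4-6-4-16 1-11-11-16-6-5-14-1z"/><path d="M62 16l-46 1 0 153 2 1 12-11 3 0 22 17 27-2 18-24-5-16-16-16 9-5-17-16-4-12 1-12 12-17 3-14-6-10-14-14z"/><path d="M410 372l-11 25-12 12-6 3-8-1-7 2-9 0-18-5-3 5-1 10-7 11 3 9-8 15 16 17 0 8-6 19 15 3 2 23 21 0 6-13 3-20 2-2 12 2 5-9 14-15 8-13 4-16-1-37-7-14 2-14z"/><path d="M89 115l-10 4 16 16 5 16-18 24-27 2-22-17-3 0-14 13 55 52 18 9 0 11-14 11-14 1-11-9-3 6 11 10 31 1 8 8 17 7 19-33 4-21 5-7 33 3-4-4-3-13-5-8-9 2-15-6-12 0-11-7 0-20-3-12-4-7 0-9-14-13z"/><path d="M471 435l-8 4-4 14 0 14 4 14-14 6-11-7-9 0-9 7-3 6 2 8 22 7 16 20 70 0 1-75-10 0-16-8-25 0z"/><path d="M298 367l-5 4-1 7 5 5 3 8-6 8-15 10 0 20-6 9 14 39-2 16 2 4 16 0 30 6 6-20 0-8-14-13-2-7 8-12-3-9 4-4 7-21-5-2-17-17-6-11z"/><path d="M282 44l-3 3 0 6 17 14 3 14 14 13 4 8 30 27 8 3 27-1 21-13-10-11 2-6-3-6-12-12-3-6-1-6 7-18-13-1-6 13-14 14-15-7-9-8-8 0-5-5-3-8-19-2z"/><path d="M266 436l-9 0-4 4-11 3-12 0-22 23 5 9 14 11 5 15 0 17-9 3-4 5 0 2 54-1 0-9 12-16 2-25-12-36z"/><path d="M477 333l-16 12-30 4-10 4-8 8-2 12 12 4 16 2 28-2 14 8 14 19 18 11 2-7 13-3 0-59-7 2-12 13-14-10-8-11z"/><path d="M425 404l0 38-2 12-10 17-17 19-1 13 5 8 5 17 50 0 1-2-15-18-22-7-2-8 3-6 9-7 9 0 11 7 14-6-4-14 0-14 4-14 6-3 2-5-20-20-8-4-13 0z"/>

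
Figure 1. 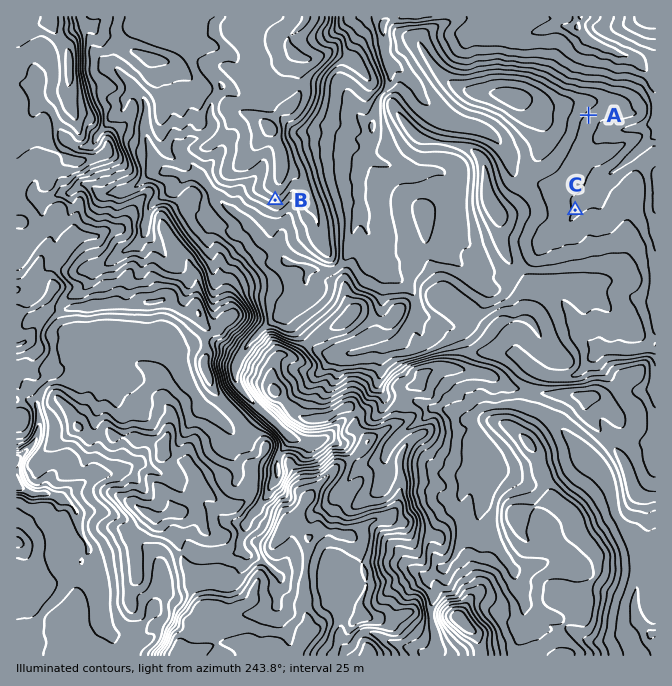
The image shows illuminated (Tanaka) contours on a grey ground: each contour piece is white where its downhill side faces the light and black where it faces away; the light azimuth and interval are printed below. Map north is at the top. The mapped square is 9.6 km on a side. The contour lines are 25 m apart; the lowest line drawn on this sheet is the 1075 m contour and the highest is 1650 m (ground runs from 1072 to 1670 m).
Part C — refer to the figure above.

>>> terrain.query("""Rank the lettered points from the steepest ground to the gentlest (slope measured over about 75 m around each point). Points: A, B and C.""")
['B', 'A', 'C']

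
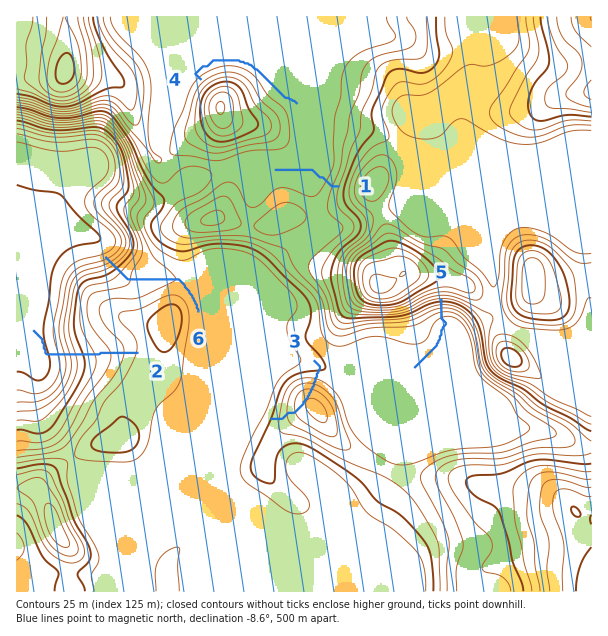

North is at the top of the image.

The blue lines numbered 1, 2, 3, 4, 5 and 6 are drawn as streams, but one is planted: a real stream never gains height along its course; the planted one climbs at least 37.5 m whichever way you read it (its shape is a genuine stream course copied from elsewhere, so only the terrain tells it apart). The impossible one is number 3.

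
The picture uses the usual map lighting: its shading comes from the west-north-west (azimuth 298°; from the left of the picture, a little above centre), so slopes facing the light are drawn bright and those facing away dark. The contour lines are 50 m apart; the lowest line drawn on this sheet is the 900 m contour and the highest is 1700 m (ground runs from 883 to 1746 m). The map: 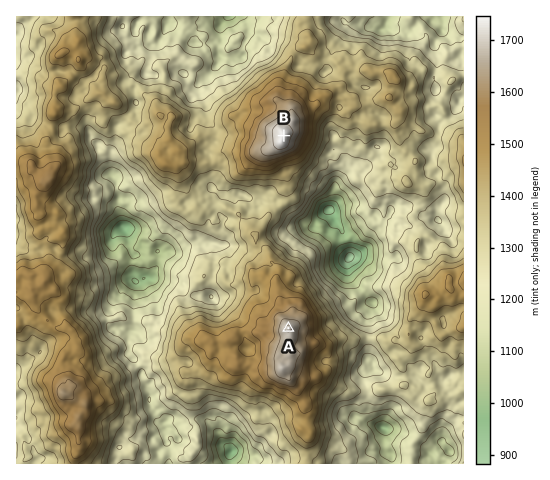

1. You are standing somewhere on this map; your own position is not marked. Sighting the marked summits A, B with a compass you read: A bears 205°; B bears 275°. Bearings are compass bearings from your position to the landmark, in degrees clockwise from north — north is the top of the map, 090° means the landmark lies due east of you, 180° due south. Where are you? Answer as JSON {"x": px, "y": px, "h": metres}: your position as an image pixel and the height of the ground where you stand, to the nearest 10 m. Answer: {"x": 374, "y": 144, "h": 1260}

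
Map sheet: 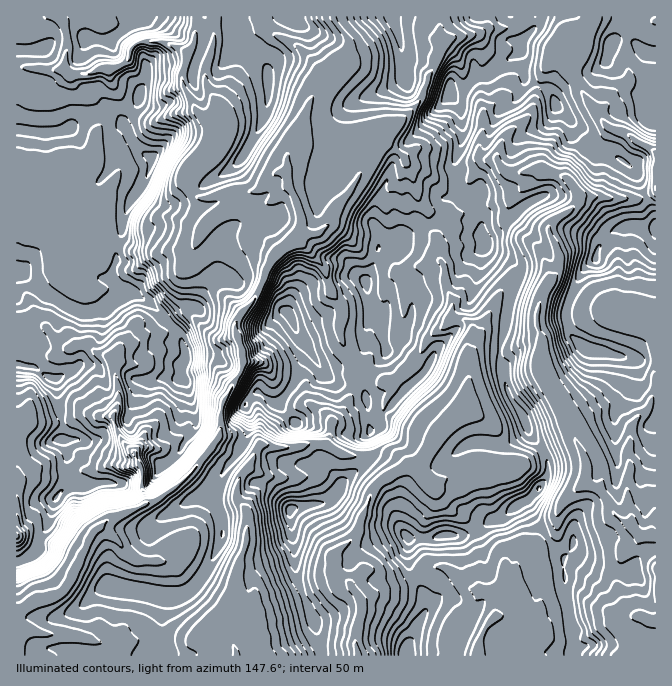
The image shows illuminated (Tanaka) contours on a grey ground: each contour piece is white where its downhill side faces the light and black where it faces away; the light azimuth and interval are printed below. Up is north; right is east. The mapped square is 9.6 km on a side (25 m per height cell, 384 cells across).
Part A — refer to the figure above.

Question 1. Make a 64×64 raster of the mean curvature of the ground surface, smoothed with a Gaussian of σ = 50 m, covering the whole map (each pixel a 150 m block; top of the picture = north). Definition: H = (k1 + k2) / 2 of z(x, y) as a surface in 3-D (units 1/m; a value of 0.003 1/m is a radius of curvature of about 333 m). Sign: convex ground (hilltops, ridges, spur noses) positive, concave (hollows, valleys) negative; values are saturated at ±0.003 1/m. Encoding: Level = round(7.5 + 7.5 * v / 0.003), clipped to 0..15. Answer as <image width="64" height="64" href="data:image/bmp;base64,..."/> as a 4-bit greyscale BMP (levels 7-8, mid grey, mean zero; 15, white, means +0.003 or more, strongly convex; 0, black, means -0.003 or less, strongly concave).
<image width="64" height="64" href="data:image/bmp;base64,Qk12CAAAAAAAAHYAAAAoAAAAQAAAAEAAAAABAAQAAAAAAAAIAAATCwAAEwsAABAAAAAAAAAAAAAAABEREQAiIiIAMzMzAERERABVVVUAZmZmAHd3dwCIiIgAmZmZAKqqqgC7u7sAzMzMAN3d3QDu7u4A////AEypmZmYiImqiJmHeGZVWLmVJVnthnm0WHqpiJupZXeKSpeHZWZnZ5hUaHaIZniauHJamcyFZ7dJdndmapy3d3lTRERWeGd3mGZWZ5dmeJu4hDmIq6Zmmzepd3Z8tUZ4mnq7qZhodneIdmZol2ZnnLmWKHd6yGZsdGiYdn2GVndkWJm8uGd2Z3iIZmaHVnismJkmd3i7d2e1Znh2jXVWdluDM1jKiIiJq7qHZXhXeLuGiDZ2Z6qYp5doaHacRld2ioVmM4u7vMy6rKdld0Zp2GVkZ1ZouJp1VWh4Z7poeGeog0Zxaruph3dp2WRoV4vGV2SKh3mHl1d5d3hmuneHitjHhlM4uXdnZle8dEl3jLVkelRVilVkholneHa4eHd6tP/JZSepdDNFVn6UKHZ9pmOKZViqREZ3eFd4h7mZhmmmbftjNas0mWh1W9cleIynU1mYd7xGdnZ2VmZoqql2Zq4J12RDljmqdmZH+iJorqdWUnh3v73c2YZFVWlsuGepRifOpzFGq6mHZUb6IWiOhXeFKYr7ae7JuHdXl02maJNUaX2FQxJpvKh1V9pBeJ9meJgIm7hVl0ad6neTPKZnU7c7XbOWQgAYzLh4yjBoz7qqlxSqiIVVmaiuuoMpuHKFpzuv5bhmeQAK3JmkI4vNrM25UaqZZVeIloz+lRWcdKWnOInqzavvPSBburNaaIdXavlgeqdlZmZld334Q1Y6lZc3VZqs7/8PtgOaxg6WREVX63QUmFZ3d3ZUOPx1R2qVl2dXp1VHSAr7cEvLAleYh3iKyWNGaYdmdmUyf5dXabKYZ0SqiGVzDu/GB76Qi8u5qFVqqWVYmnZmZTKvhlZZsolnl4doenAnN/kwevRGIjeEE0REeWWKuHiXZst1R1uEmmjP/O3MCBimroAHyANVEAKr/HeXdlesuoityFRma5KZZUioltgfNKl82AVYOb/s1Miv/VRnZnd1Ns+WVHaLoqp1RqZ0UL51SLn4DJ0of/qARpqaVFd2Z2RH7ZZFdpyTW3RZx1VgTJc2nLYM/TzHdjNnimyURndnZWr7dUZ2epg0clmlaJcNlkeOlgXujdczepW7adhVZ2dlj7hkV2d3maFwaqV3iwuJSa+FUH7mjGd5pqlnvYZmZlbPd0RWZ3iItHKv6IWnP82735ZgK/RbhsuWeEZs6XZlV+tlRWaHd3ekvNmsudN6VXjJdX0JoniH2XZoZ0XOhVRZ61NFaJlmZ6OpdWjbgUeFed50zQETd4q4hXa6c2+lRGrMg0R5uprM1Xd4U4RDV6h2roe5BsZ4q4ZVlayWLOc0WrimJHrdzLmUiJh1M8Y0WYjrY0QJmHm7hVanmJtF7ERYyWYjntmHZ4aHdoWGqGWWWOk3kBr6e7h1V6iYeoMtw0bMhSWtZVZnZmZVV7qqgzbNg2yRKs2dl4dGqYlaqEBUVb2DKdpWZ2Z4hlWtyryFSvhI+pYCe+2GijaailmZkr1znYMY6mZ3eIilrMdmesrPhnu4ZZBb3IZlNot6WYnBfoNtlAbMZnd3d2e5ZndmnMh1VndZ5wq8mHBnq1loiYRrpUu2A46FZmZmmYZneImZxzRGeaq8BbqskrrdZ2iJR5i3R8hAS8VVV1bJZneIiXSJdUZ5mYsiyssjq6p2dnlXp7l1ymQY+qdqWol3h3dpy1SIVniHiYBbxUq7aYaXZTepmoi5SQav5ml7d3iHd3ilUkVWeId4lARTmdg5tpqHWInMmIVoFWy3d3t3iHd3d7uHh2Znh3eIYidVhWm3qXdXh82FNKJYi8iHaniGd3d22TipdmeIiImmNiRGeqe5hmd5uIdYUquZq6mLd3d3d3XZJIZmZ3iYiasrk1jOhoeYl3e5S5ZAWHiqu4x4d3h3db1TaYiHdniIqSqlRqx3eHR3dppo6XYgV6mYXIh3iYdmj7dop1eZmIalWphEa5h4Sbiap2Oe7MYlUSJKiHeHiIZq+mNklTNFamOZiIRIx3dKmIjKd1fOtRVGZqV4d3d4l2bdc0Wut3hHhaiIh0XKZohphblnhmhAa4iK43h3d3iIZX+EJVjOp2VVmIiIVI5UZYunmCM0ITN8iJ3geHd3d3lmj7YzZFv5V2aYiIh1XlSIfKVDS4Y3hZuay+NmZ2aHaWjM+WVHRd5lZYiIh3ZHdVZZ5lY8hla5qpu4gGeId4Zoe5a/mFZkf6VUeHiHd1TNVVXoSxmohIyHiZAHzMvNhmibZH3pdnRa6FRYiHd3ZEq2aNo8Uoq5appiAp12ZnuXZ6liFahFdVfrdVeIh2ZlBMtm2BqlJJyNqCeZ7GZ3Z3h5maqTQVdVZ82FVoiph2ZQj9fYF+txbdp0SXind3eIh4lo6X+xtUZnrZZVd5u6mKgH/LY3WsNNx1SFaZeIiIiatlnqNBbDZ2ecllZmeJq6zwTOmFlmt42XOIV5l5q6c4nEu7uZDlaWd5yXVWZmd3q9UK97mmareXZaeGWHUzMiIABnvngNV8d4m6h1ZmZVeLpgf0qLlokmhYu6hYd3iznpRzD/mkejuYiaq5VmVmVouaMpXXe6qkWGZsplmaq8VMmesOrGEdKamImoOHZWZVjIiCadd2jKRXdknVe6h4t0uZuyAAKzpHqHhjJrq4Rmacd3IzVYu7pUZ2WeiIZ3i2eod627vKOFeodkab3YNWd7tmdXRCRlfLZGZHqHh3ZmJ4d3eKy7tHV5d1iap0FZu62GiViutZhouXiVR4Z1"/>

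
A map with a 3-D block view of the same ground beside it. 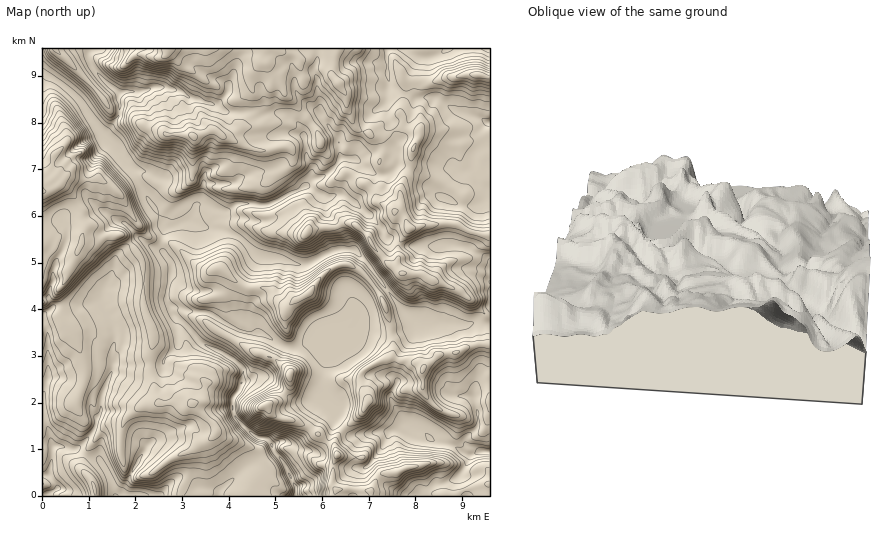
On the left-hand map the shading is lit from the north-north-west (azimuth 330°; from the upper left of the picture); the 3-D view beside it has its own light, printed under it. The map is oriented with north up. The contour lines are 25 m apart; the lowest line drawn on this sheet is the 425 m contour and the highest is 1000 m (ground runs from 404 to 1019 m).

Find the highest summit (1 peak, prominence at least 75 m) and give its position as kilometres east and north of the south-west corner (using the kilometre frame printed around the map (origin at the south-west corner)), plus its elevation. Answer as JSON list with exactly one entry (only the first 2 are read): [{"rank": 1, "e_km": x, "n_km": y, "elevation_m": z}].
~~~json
[{"rank": 1, "e_km": 3.24, "n_km": 7.71, "elevation_m": 935}]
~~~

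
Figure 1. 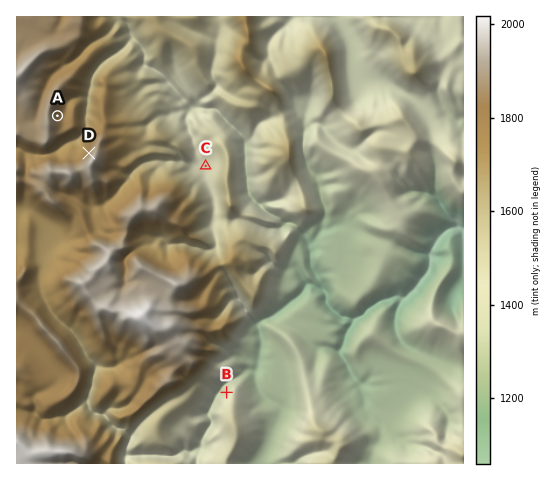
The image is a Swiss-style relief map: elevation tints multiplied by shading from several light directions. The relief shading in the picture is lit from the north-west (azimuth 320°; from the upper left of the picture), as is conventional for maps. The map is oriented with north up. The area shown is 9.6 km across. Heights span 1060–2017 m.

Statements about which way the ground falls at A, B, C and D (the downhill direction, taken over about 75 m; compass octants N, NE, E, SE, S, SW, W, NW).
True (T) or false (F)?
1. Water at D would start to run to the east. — F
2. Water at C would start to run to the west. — T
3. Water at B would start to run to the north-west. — T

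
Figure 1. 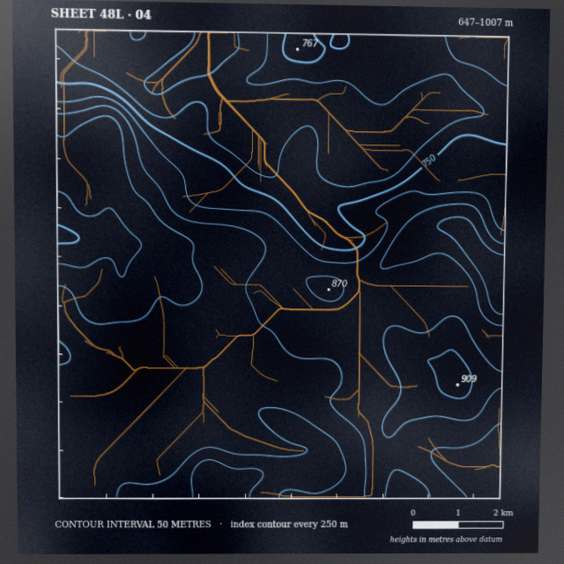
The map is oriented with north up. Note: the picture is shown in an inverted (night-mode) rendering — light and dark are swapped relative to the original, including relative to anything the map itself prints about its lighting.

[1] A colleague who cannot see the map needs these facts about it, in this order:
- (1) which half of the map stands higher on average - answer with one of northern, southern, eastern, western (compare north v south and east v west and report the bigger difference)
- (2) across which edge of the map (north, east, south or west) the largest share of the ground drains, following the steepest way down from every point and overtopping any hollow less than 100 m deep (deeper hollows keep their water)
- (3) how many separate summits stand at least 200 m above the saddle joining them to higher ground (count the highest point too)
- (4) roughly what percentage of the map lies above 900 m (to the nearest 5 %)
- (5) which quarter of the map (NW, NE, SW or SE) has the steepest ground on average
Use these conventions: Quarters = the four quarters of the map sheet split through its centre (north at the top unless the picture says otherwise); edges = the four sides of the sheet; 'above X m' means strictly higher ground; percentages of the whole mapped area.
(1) The southern half stands higher on average than the northern half.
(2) Drainage is mainly to the north: more ground falls towards that edge than towards any other.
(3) There is 1 summit with 200 m or more of prominence.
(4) About 15 % of the map lies above 900 m.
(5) The steepest ground, on average, is in the north-west quarter.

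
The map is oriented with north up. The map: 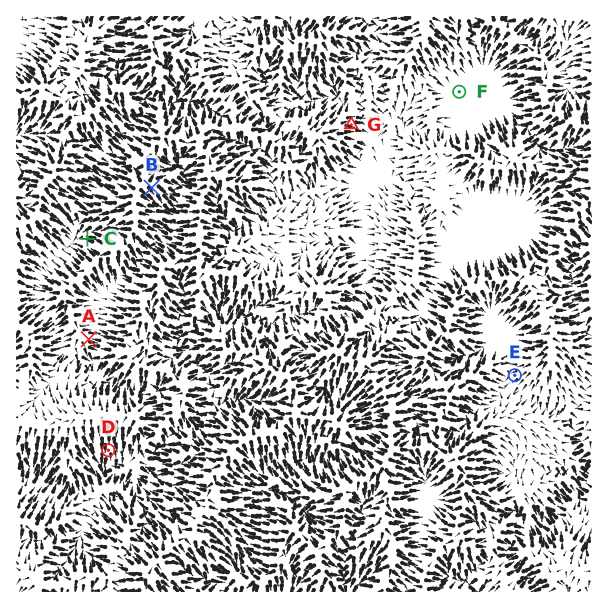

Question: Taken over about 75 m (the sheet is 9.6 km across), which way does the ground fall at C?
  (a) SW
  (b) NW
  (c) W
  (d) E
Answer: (c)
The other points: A E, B SE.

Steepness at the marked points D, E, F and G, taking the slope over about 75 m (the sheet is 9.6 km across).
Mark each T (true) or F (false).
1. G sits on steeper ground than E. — T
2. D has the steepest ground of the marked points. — F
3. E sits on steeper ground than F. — T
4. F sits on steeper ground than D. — F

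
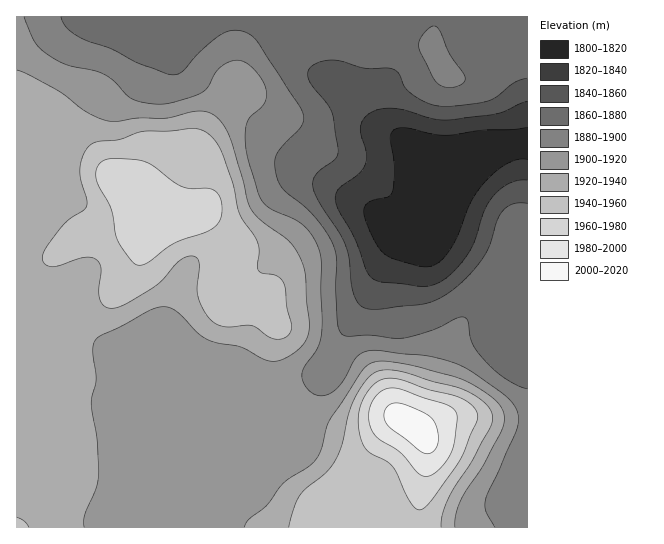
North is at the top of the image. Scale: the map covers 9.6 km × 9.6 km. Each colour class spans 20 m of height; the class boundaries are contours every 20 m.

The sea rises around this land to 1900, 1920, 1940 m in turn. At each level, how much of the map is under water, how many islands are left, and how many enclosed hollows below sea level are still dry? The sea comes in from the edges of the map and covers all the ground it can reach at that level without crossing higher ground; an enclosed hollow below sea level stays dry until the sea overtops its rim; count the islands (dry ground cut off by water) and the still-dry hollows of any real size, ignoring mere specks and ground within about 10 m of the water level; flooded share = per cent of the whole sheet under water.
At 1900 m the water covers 40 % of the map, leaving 0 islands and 0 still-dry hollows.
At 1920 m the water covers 62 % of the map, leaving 0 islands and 0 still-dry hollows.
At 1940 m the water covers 81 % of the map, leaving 1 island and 0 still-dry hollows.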